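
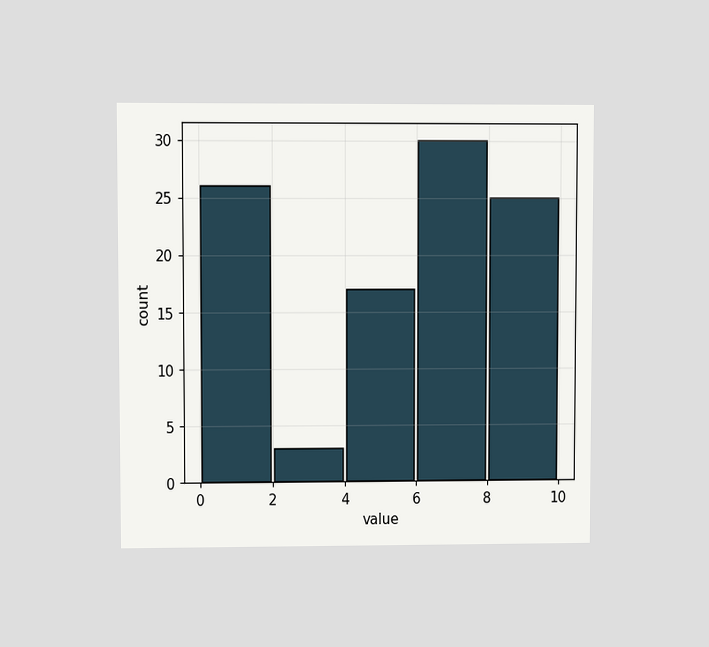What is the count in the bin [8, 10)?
The chart is viewed at a slight angle. The [8, 10) bin has height 25.

25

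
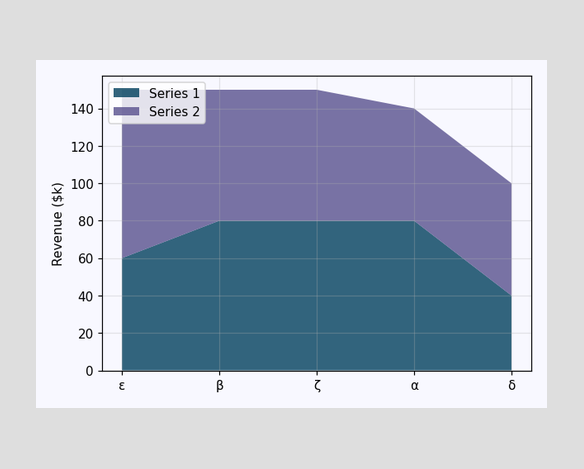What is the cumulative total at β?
The stacked total at β reaches $150k.

$150k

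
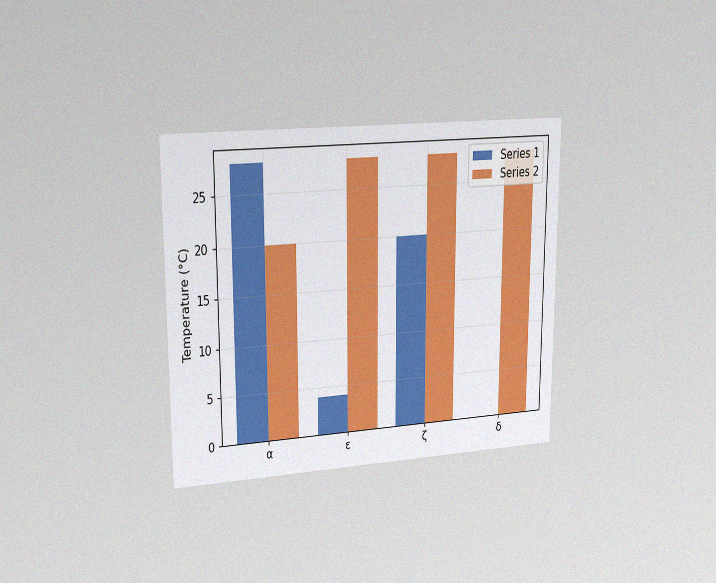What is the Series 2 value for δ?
The chart is viewed slightly from the left, with some photo noise. The Series 2 bar at δ reaches 28°C on the y-axis.

28°C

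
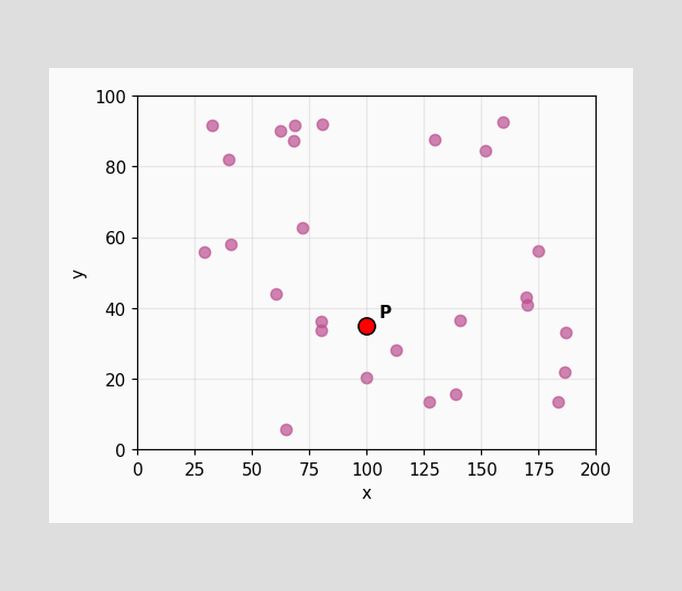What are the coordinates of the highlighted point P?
Following the gridlines from P to each axis, P sits at (100, 35).

(100, 35)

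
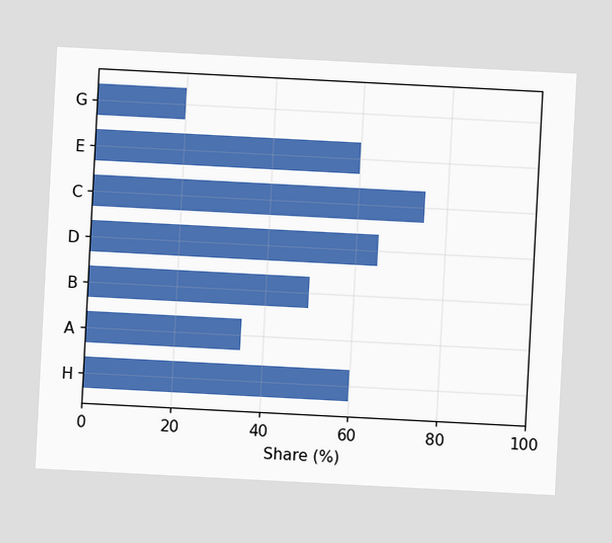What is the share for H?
60%

The chart is tilted about 3° clockwise. Reading along the chart's x-axis, the H bar reaches 60%.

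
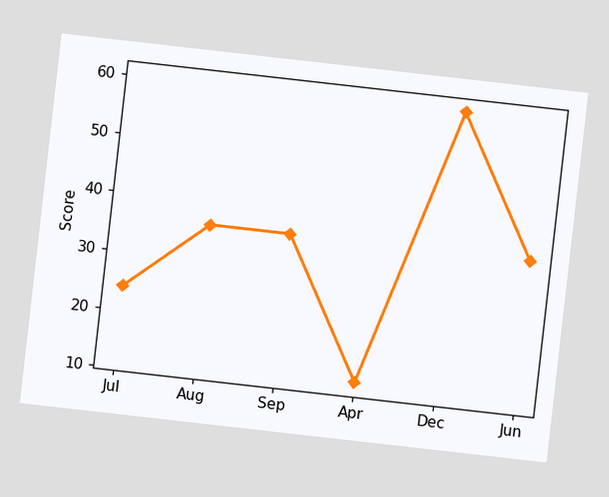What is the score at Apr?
The chart is tilted about 6° clockwise. At Apr, the line is at 12.

12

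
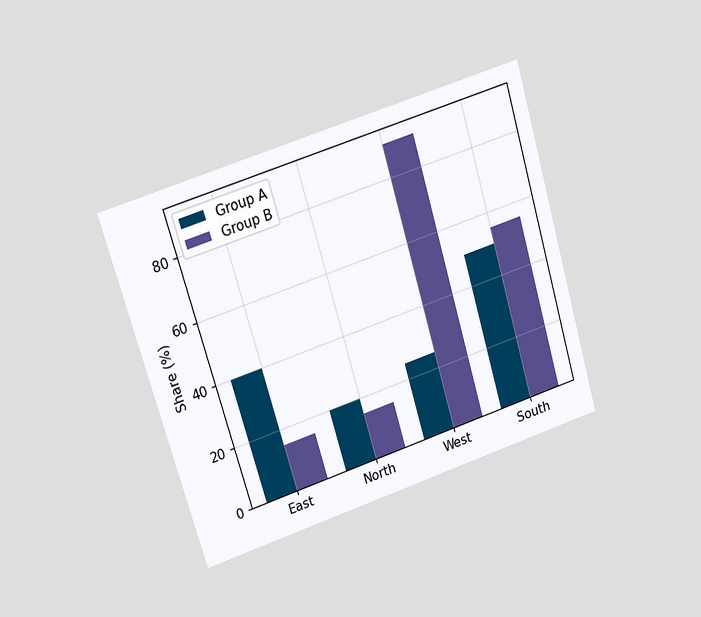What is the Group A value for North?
The chart is tilted about 17° counter-clockwise and viewed at a slight angle. The Group A bar at North reaches 20% on the y-axis.

20%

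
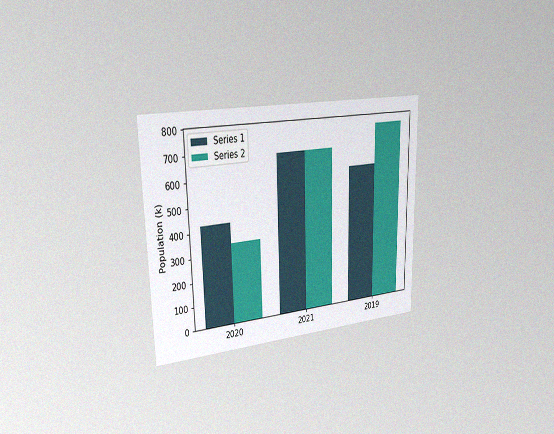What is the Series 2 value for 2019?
765k

The chart is viewed slightly from the left, with some photo noise. The Series 2 bar at 2019 reaches 765k on the y-axis.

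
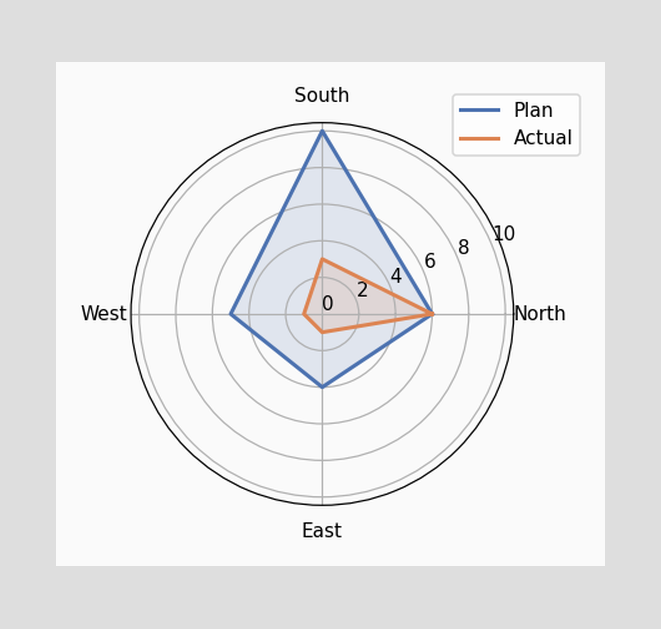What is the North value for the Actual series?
On the North axis, Actual reaches 6.

6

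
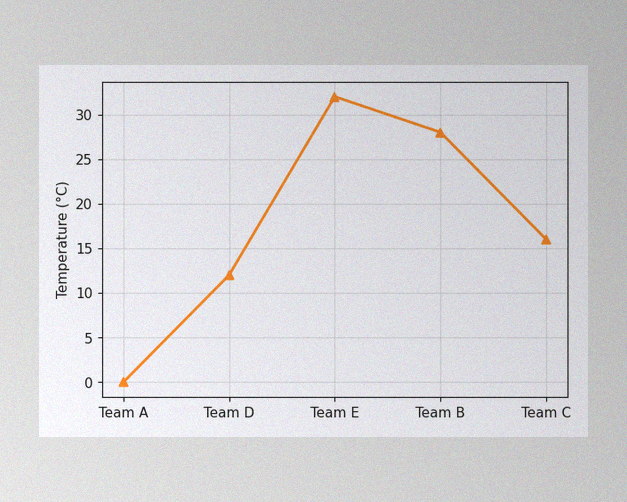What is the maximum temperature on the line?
32°C

The image has some photo noise and uneven lighting. The highest point is at Team E, and reading across to the y-axis gives 32°C.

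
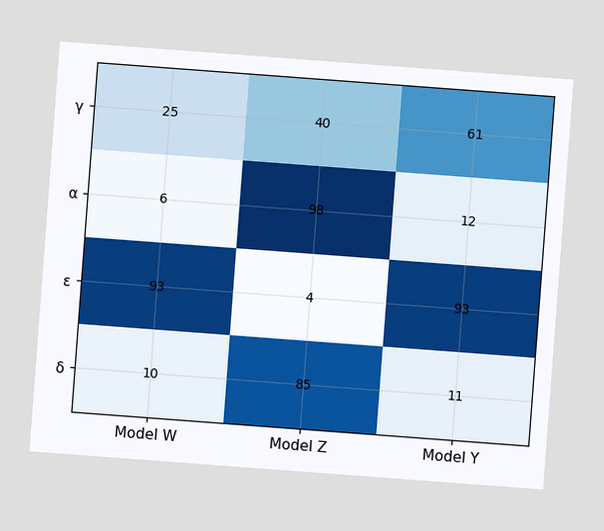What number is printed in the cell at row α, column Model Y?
The chart is tilted about 4° clockwise. The (α, Model Y) cell reads 12.

12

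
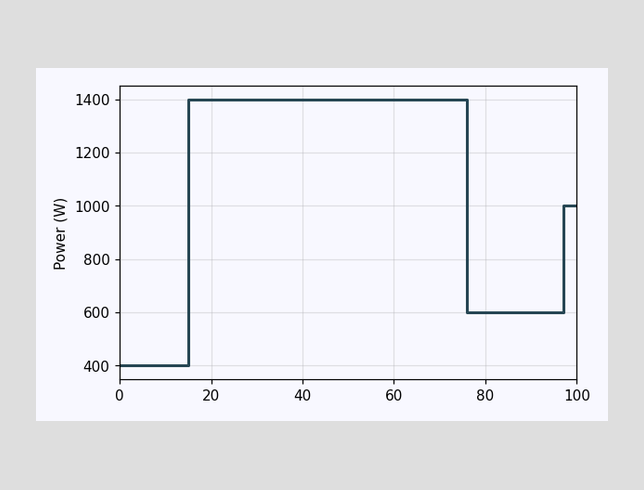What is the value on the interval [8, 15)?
On [8, 15) the step sits at 400W.

400W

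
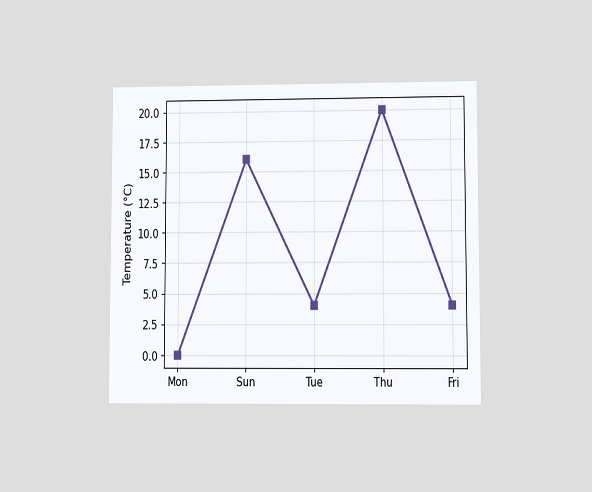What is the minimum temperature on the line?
0°C

The chart is viewed at a slight angle. The lowest point is at Mon, and reading across to the y-axis gives 0°C.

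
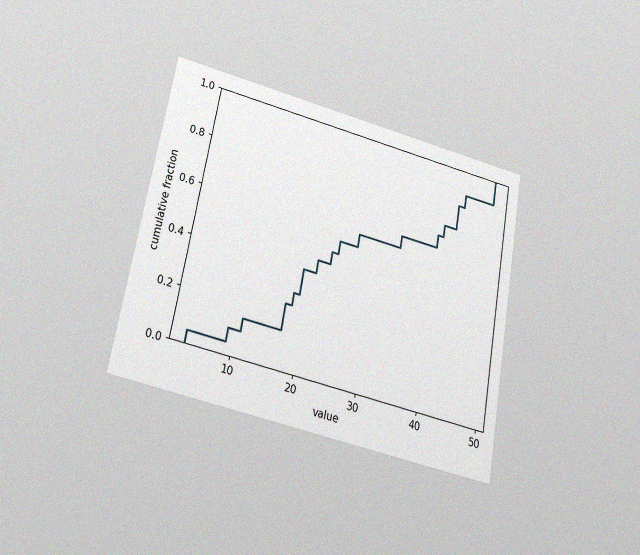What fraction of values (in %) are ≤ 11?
The chart is tilted about 10° clockwise and viewed slightly from below, with some photo noise. At x=11 the ECDF step is at 15%.

15%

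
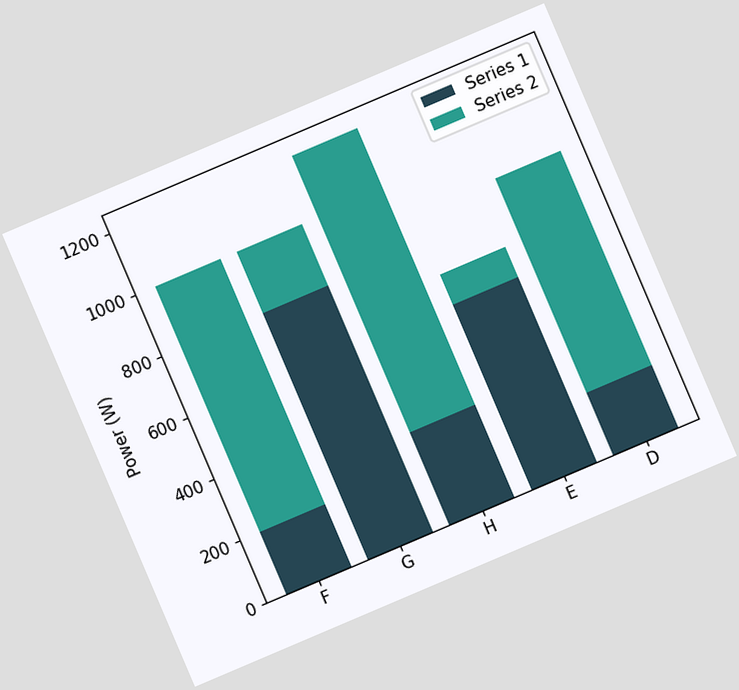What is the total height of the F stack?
The chart is tilted about 23° counter-clockwise. The F stack's top reaches 1000W on the y-axis.

1000W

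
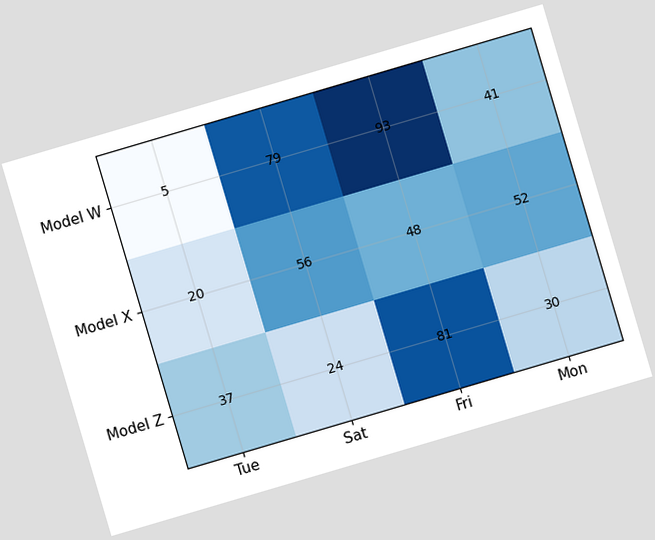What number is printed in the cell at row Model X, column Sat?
56

The chart is tilted about 16° counter-clockwise. The (Model X, Sat) cell reads 56.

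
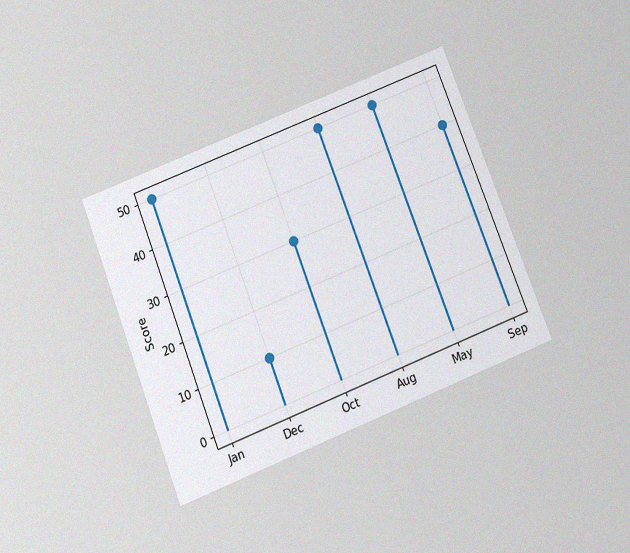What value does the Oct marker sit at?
The chart is tilted about 21° counter-clockwise and viewed slightly from below, with some photo noise. The Oct marker sits at 30.

30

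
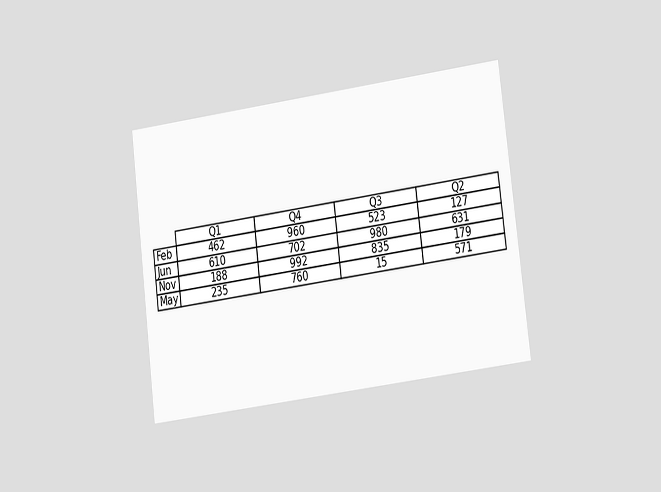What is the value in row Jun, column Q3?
The chart is tilted about 7° counter-clockwise and viewed at a slight angle. The (Jun, Q3) cell reads 980.

980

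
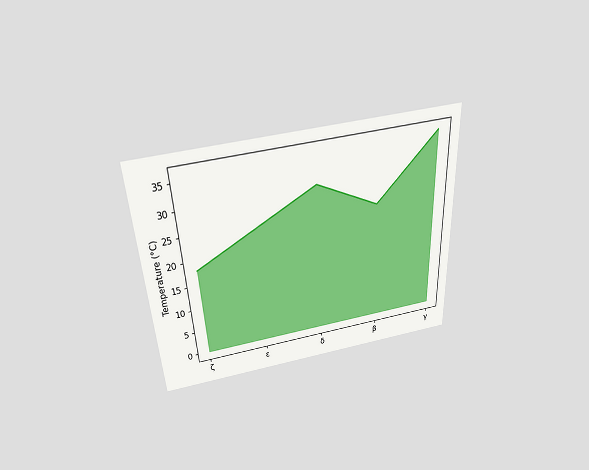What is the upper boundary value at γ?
36°C

The chart is tilted about 3° counter-clockwise and viewed slightly from above. At γ the upper boundary is at 36°C.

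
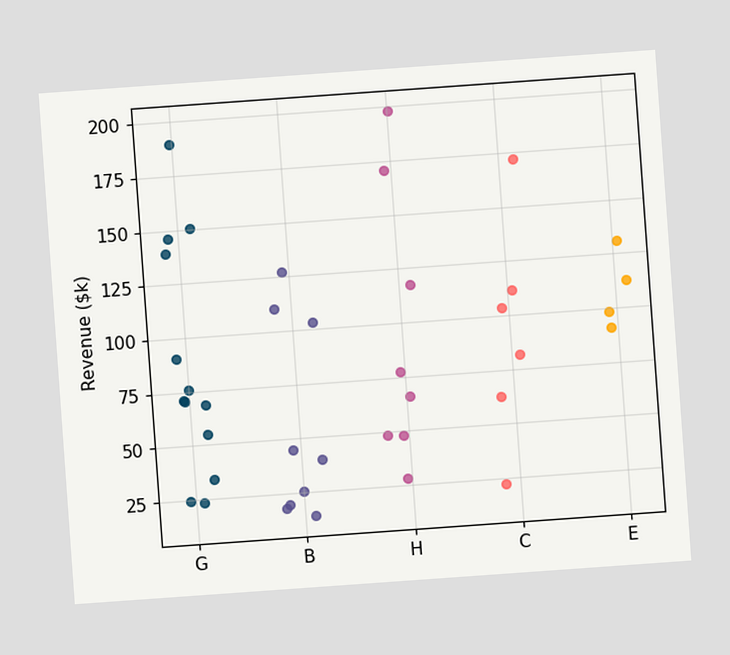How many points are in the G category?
The chart is tilted about 4° counter-clockwise. Counting the markers in the G column gives 13.

13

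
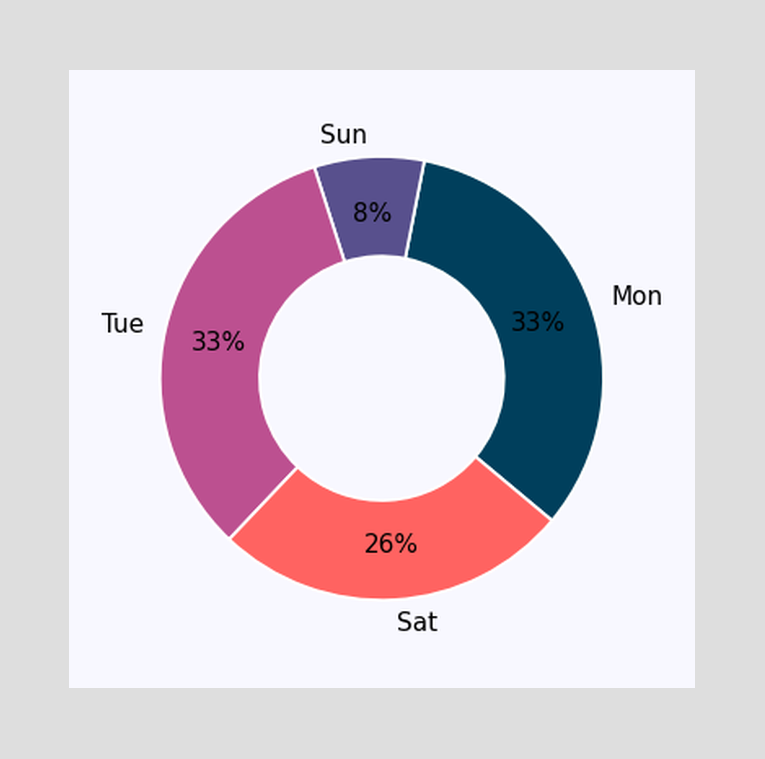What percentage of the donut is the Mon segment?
33%

The Mon segment takes up 33% of the ring.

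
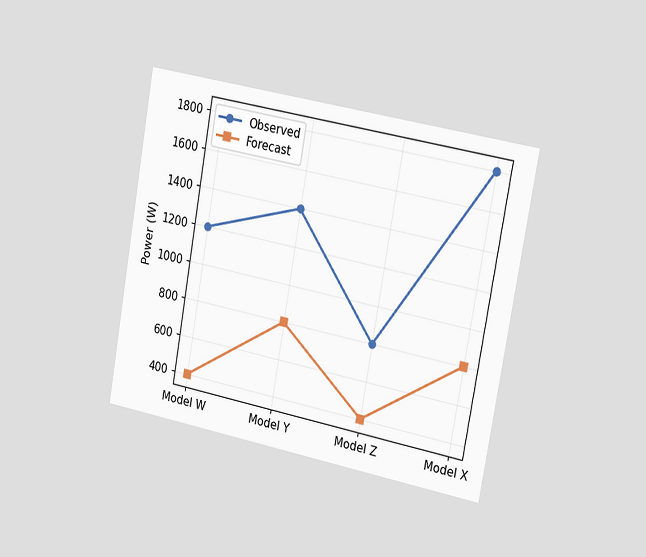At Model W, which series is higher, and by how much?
The chart is tilted about 10° clockwise and viewed slightly from the right. At Model W, Observed sits above the other line by 800W.

Observed, by 800W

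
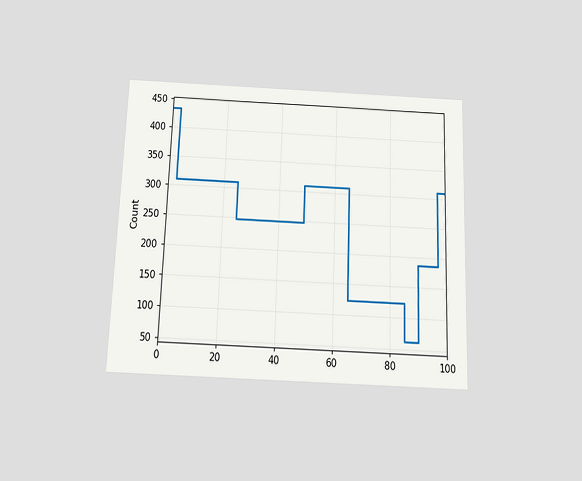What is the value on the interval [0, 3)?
434

The chart is tilted about 2° clockwise and viewed slightly from below. On [0, 3) the step sits at 434.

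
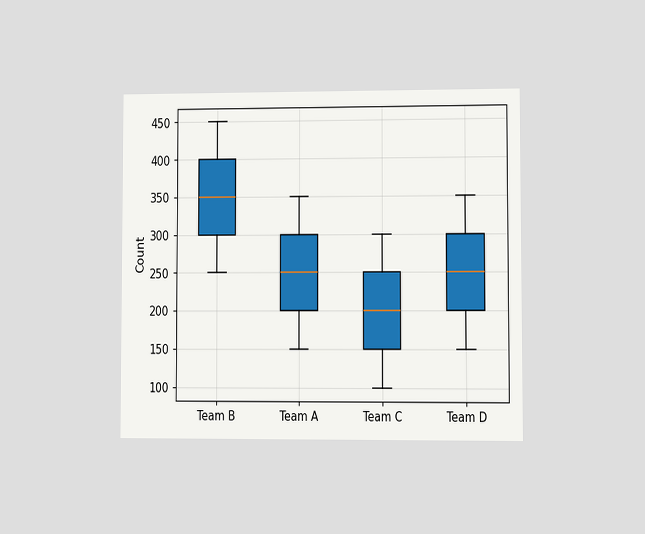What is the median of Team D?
250

The chart is viewed at a slight angle. The median line in the Team D box sits at 250.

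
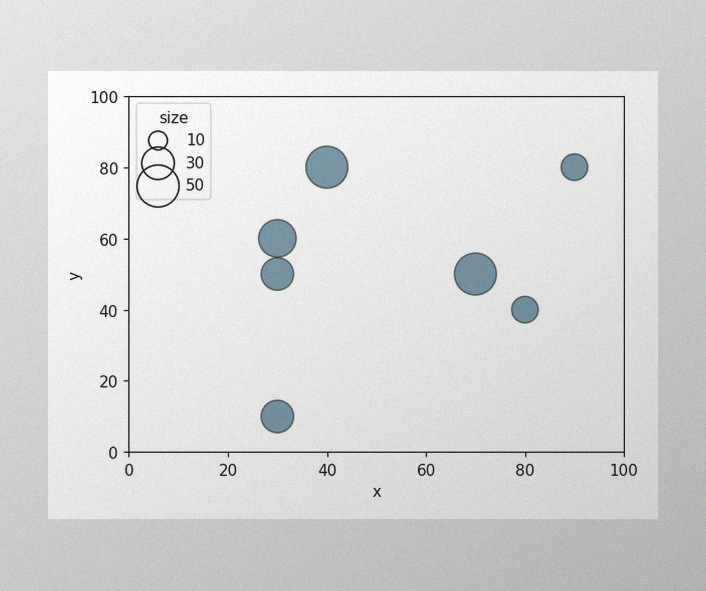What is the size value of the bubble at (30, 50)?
30

The image has some photo noise and uneven lighting. Matching the bubble at (30, 50) against the size legend gives 30.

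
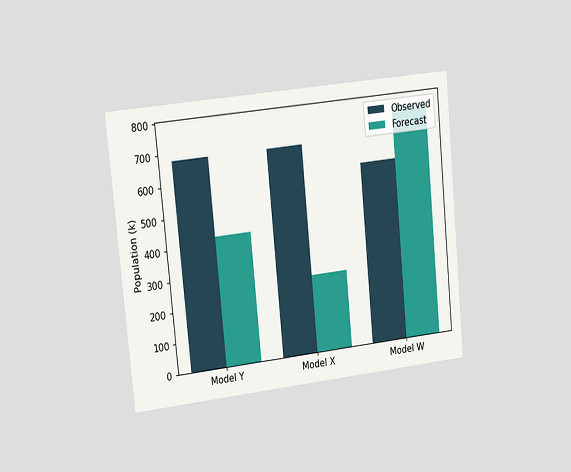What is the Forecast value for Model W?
The chart is tilted about 6° counter-clockwise and viewed slightly from the left. The Forecast bar at Model W reaches 765k on the y-axis.

765k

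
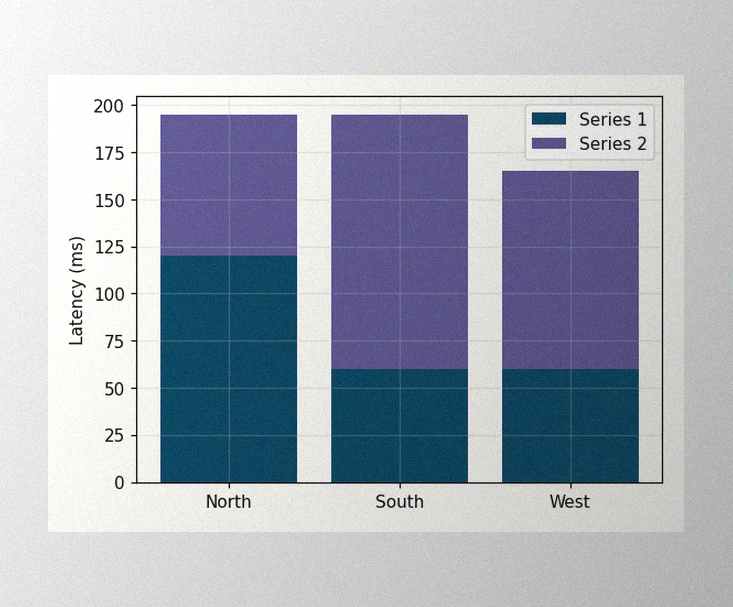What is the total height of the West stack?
The image has some photo noise and uneven lighting. The West stack's top reaches 165ms on the y-axis.

165ms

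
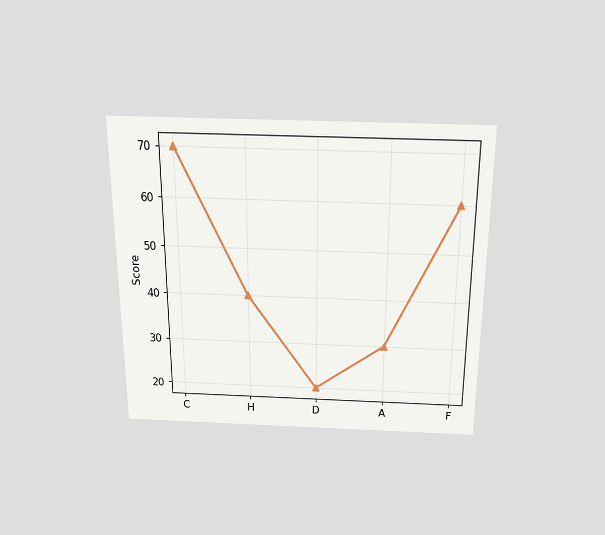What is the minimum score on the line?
The chart is viewed slightly from above. The lowest point is at D, and reading across to the y-axis gives 20.

20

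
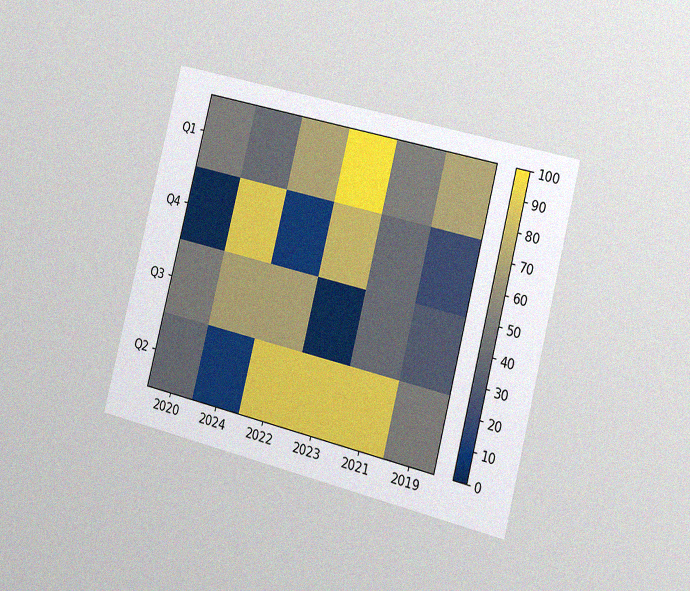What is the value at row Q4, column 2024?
90

The chart is tilted about 14° clockwise and viewed slightly from the right, with some photo noise. Matching cell (Q4, 2024) against the colorbar gives 90.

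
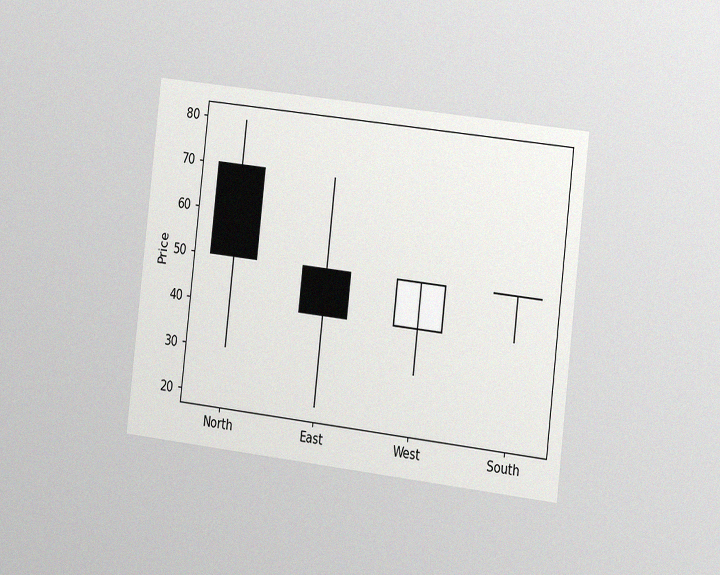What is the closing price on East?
40

The chart is tilted about 7° clockwise and viewed at a slight angle, with some photo noise. The East candle closes at 40.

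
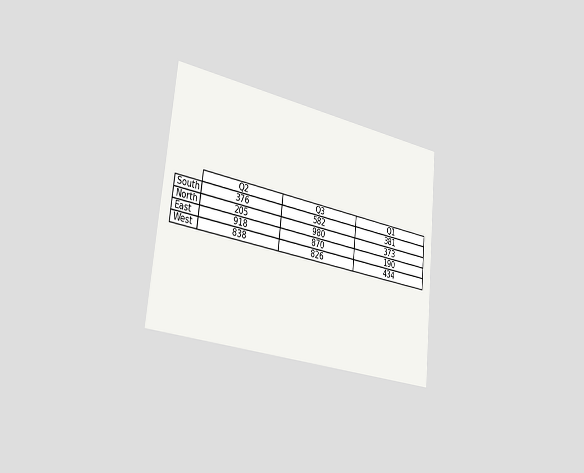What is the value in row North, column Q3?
The chart is tilted about 6° clockwise and viewed slightly from the left. The (North, Q3) cell reads 980.

980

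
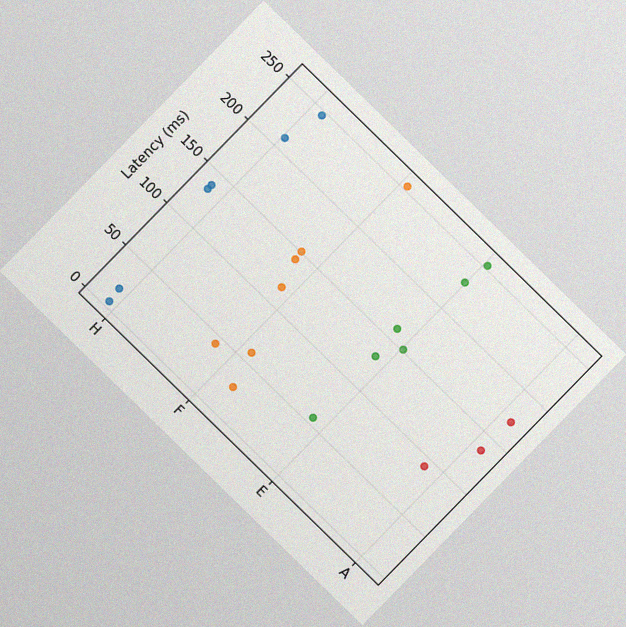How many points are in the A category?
3

The chart is tilted about 44° clockwise, with some photo noise. Counting the markers in the A column gives 3.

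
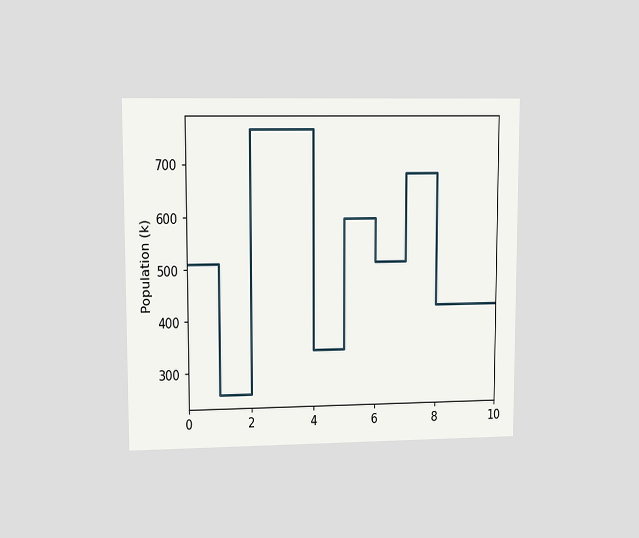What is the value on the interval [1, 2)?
255k

The chart is viewed at a slight angle. On [1, 2) the step sits at 255k.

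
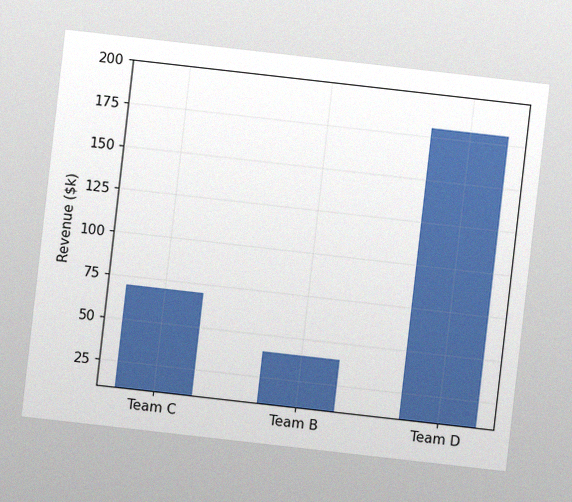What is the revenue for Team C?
The chart is tilted about 6° clockwise, with some photo noise. Reading along the chart's y-axis, the Team C bar reaches $70k.

$70k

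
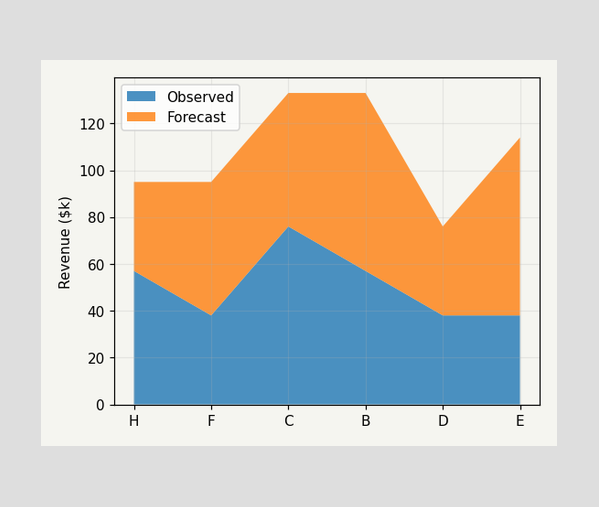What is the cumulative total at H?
$95k

The stacked total at H reaches $95k.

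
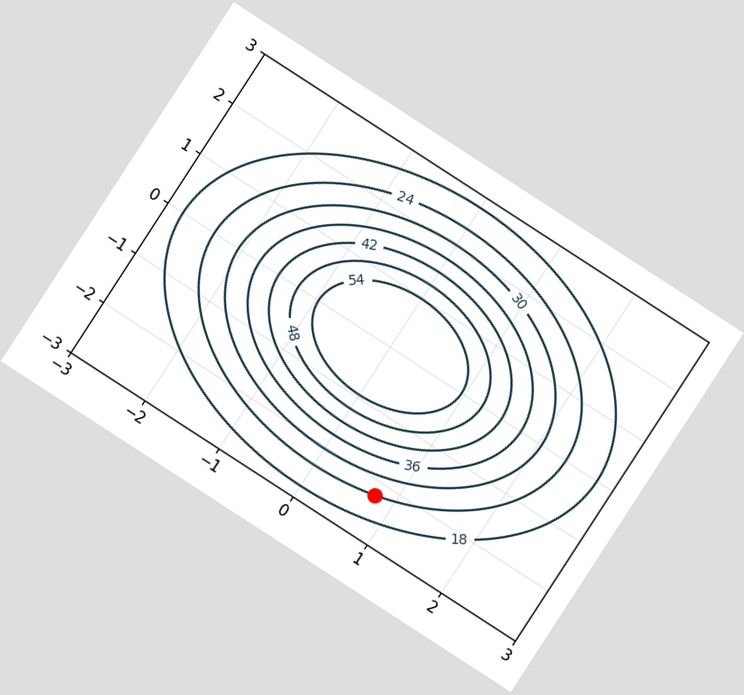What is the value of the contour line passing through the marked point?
The chart is tilted about 33° clockwise. The marked point sits on the contour labelled 24.

24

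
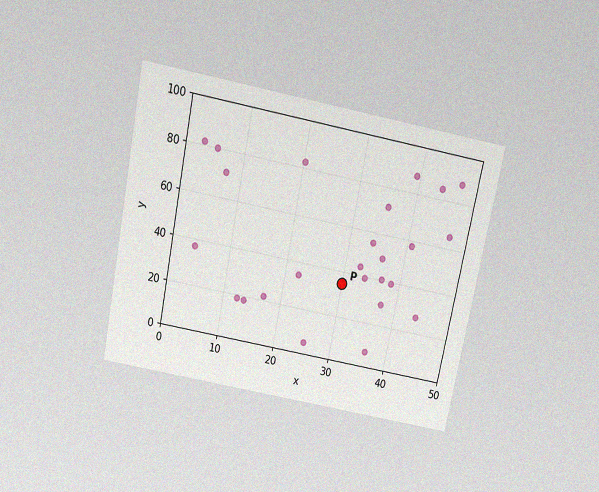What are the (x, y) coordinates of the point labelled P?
(30, 35)

The chart is tilted about 11° clockwise and viewed slightly from above, with some photo noise. Following the gridlines from P to each axis, P sits at (30, 35).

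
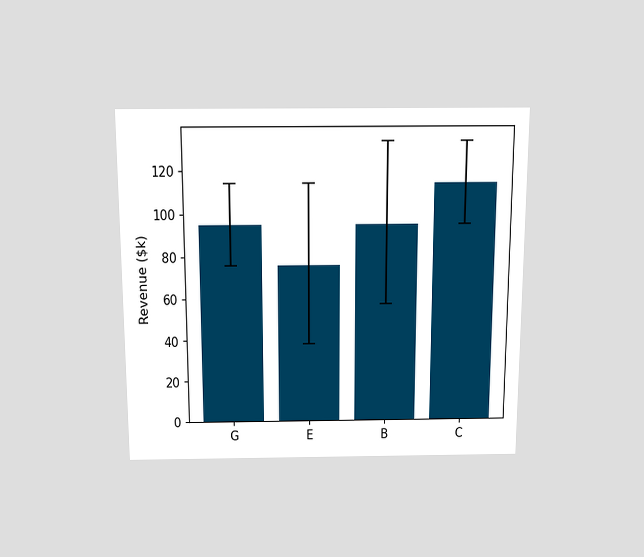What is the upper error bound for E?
$114k

The chart is viewed slightly from above. The E bar's upper whisker reaches $114k.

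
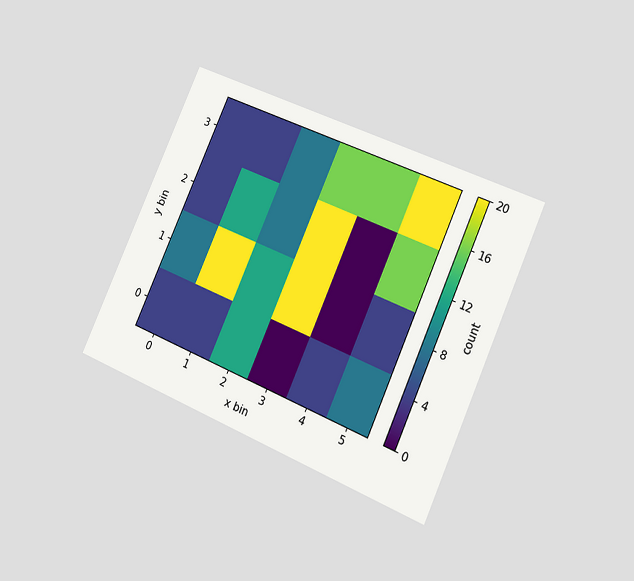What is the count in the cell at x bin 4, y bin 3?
The chart is tilted about 24° clockwise and viewed at a slight angle. Matching the cell (4, 3) against the colorbar gives 16.

16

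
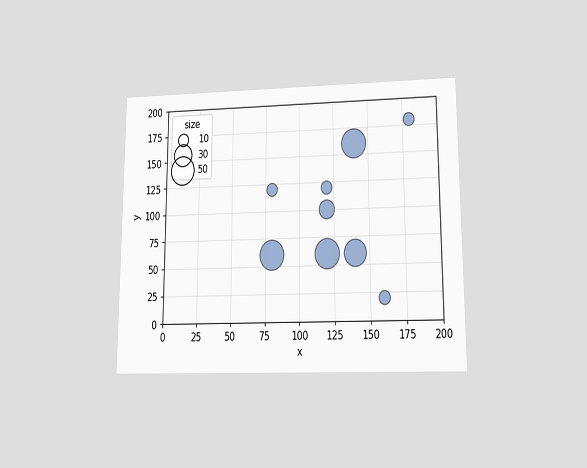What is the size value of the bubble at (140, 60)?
The chart is viewed at a slight angle. Matching the bubble at (140, 60) against the size legend gives 40.

40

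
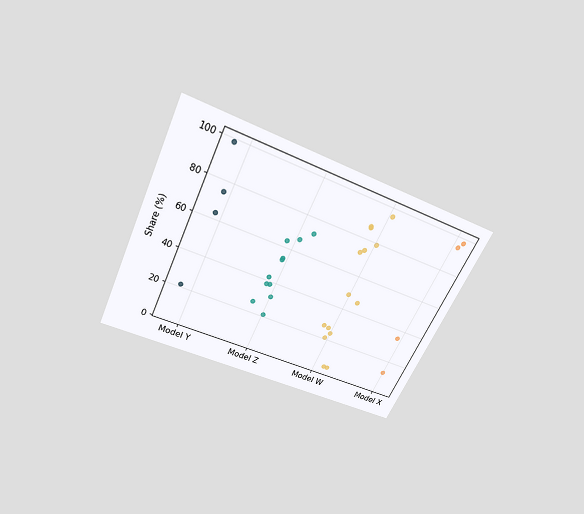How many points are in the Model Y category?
The chart is tilted about 25° clockwise and viewed slightly from above. Counting the markers in the Model Y column gives 4.

4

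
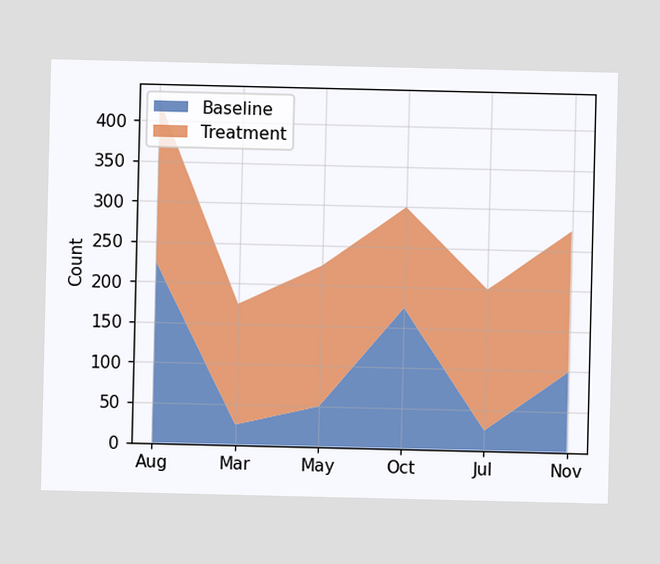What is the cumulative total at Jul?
The stacked total at Jul reaches 200.

200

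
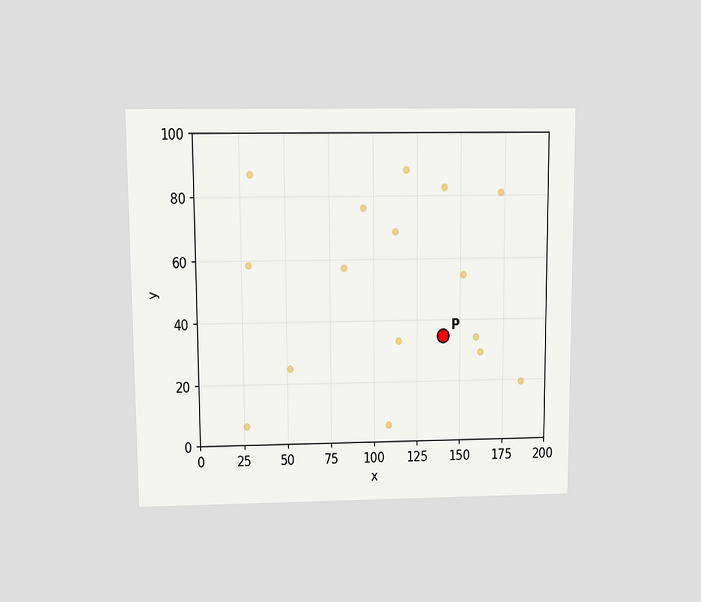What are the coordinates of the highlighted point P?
The chart is viewed at a slight angle. Following the gridlines from P to each axis, P sits at (140, 35).

(140, 35)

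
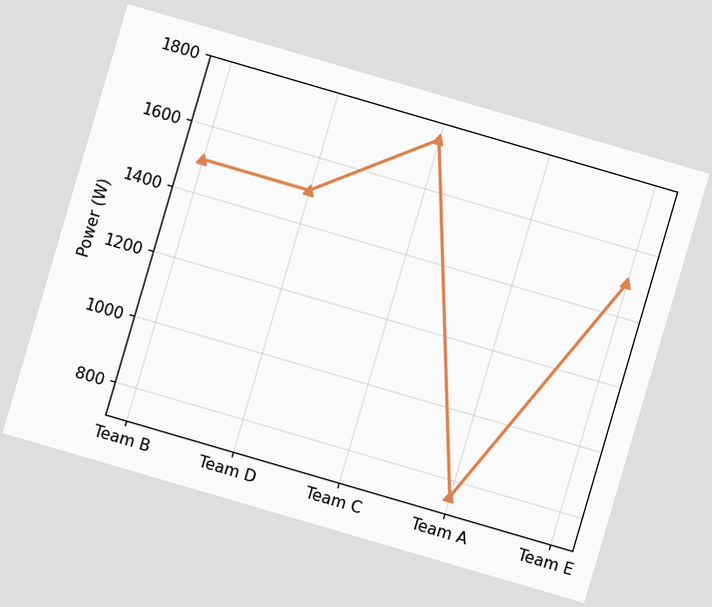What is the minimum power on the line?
750W

The chart is tilted about 16° clockwise. The lowest point is at Team A, and reading across to the y-axis gives 750W.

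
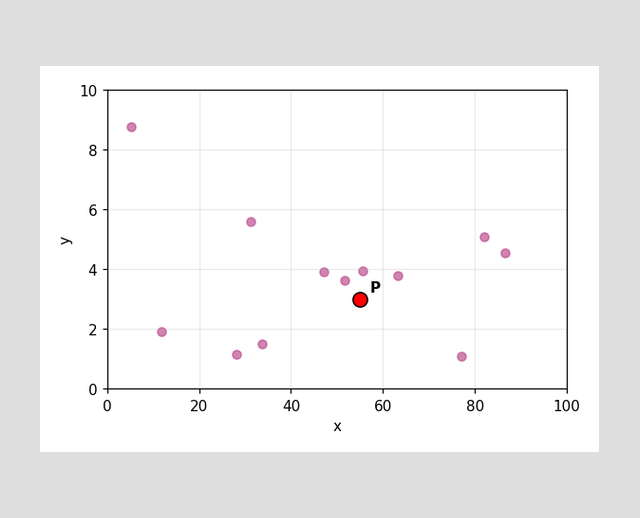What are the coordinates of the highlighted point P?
Following the gridlines from P to each axis, P sits at (55, 3).

(55, 3)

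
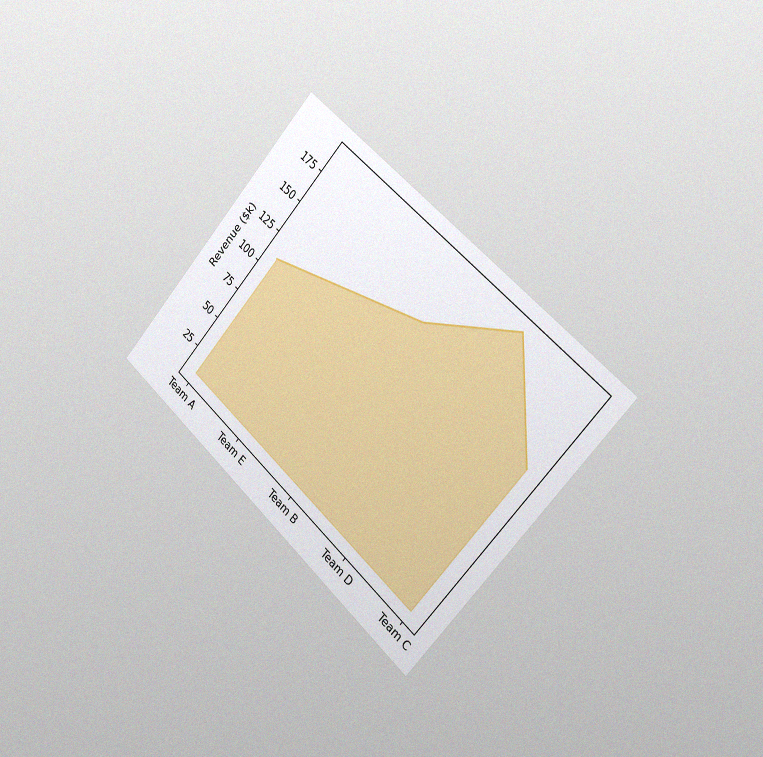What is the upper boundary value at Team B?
$150k

The chart is tilted about 42° clockwise and viewed slightly from the right, with some photo noise. At Team B the upper boundary is at $150k.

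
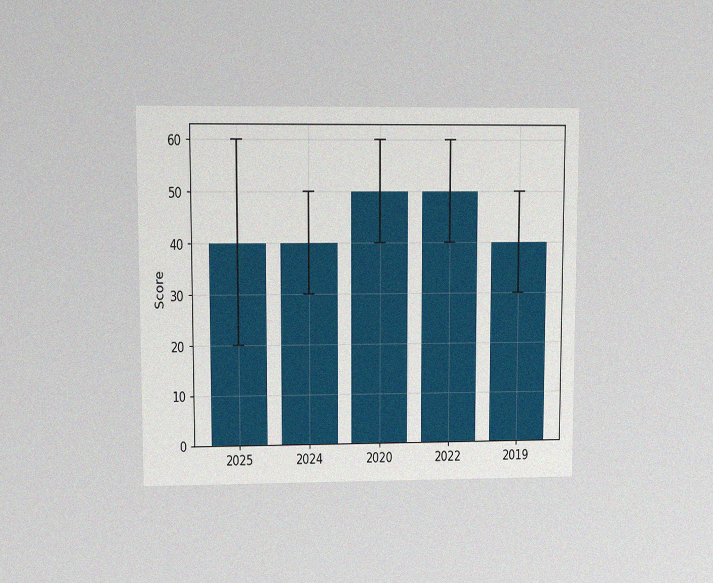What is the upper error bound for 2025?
The chart is viewed at a slight angle, with some photo noise. The 2025 bar's upper whisker reaches 60.

60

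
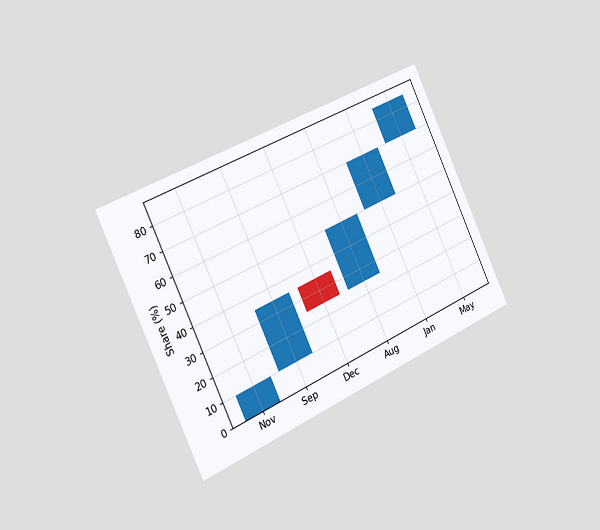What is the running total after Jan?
70%

The chart is tilted about 25° counter-clockwise and viewed slightly from the left. After Jan the running total reaches 70%.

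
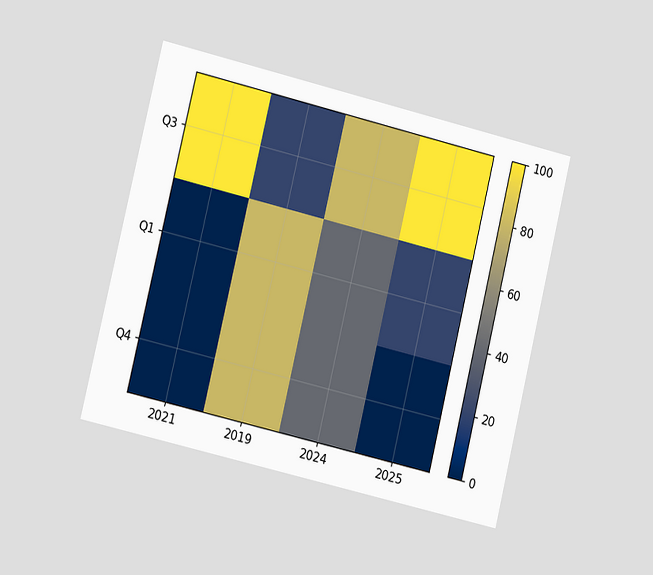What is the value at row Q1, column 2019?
The chart is tilted about 13° clockwise and viewed at a slight angle. Matching cell (Q1, 2019) against the colorbar gives 80.

80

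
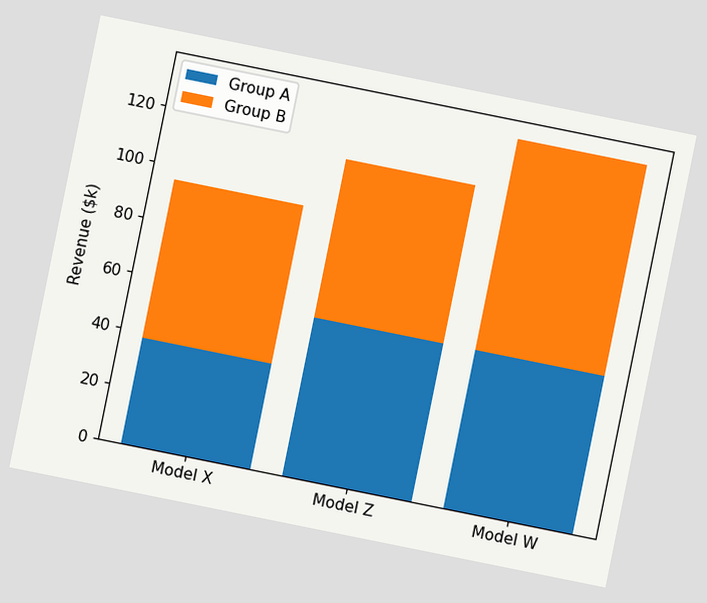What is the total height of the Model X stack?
$95k

The chart is tilted about 11° clockwise. The Model X stack's top reaches $95k on the y-axis.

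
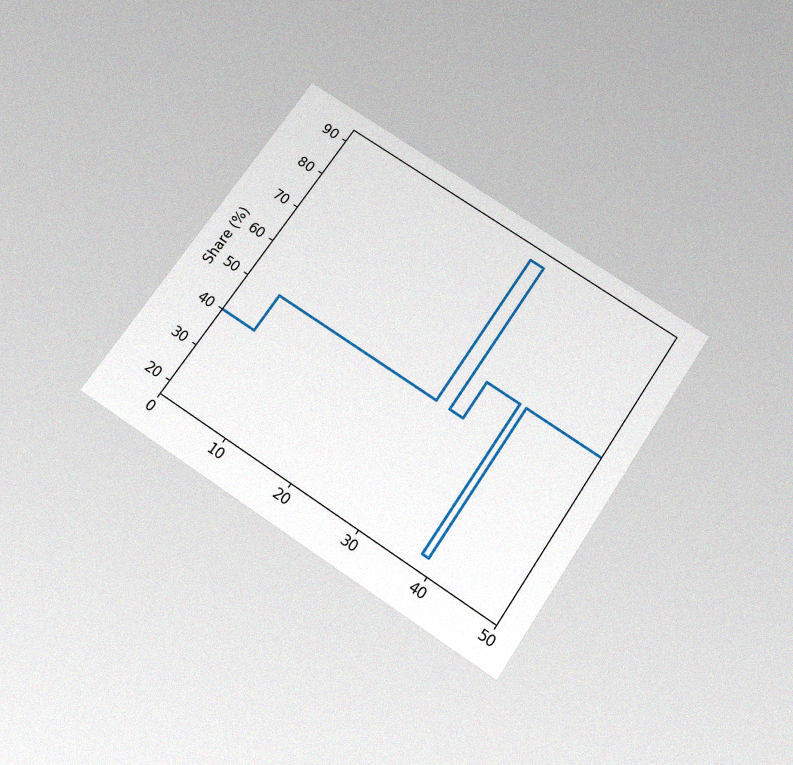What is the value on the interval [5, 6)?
The chart is tilted about 34° clockwise and viewed slightly from below, with some photo noise. On [5, 6) the step sits at 50%.

50%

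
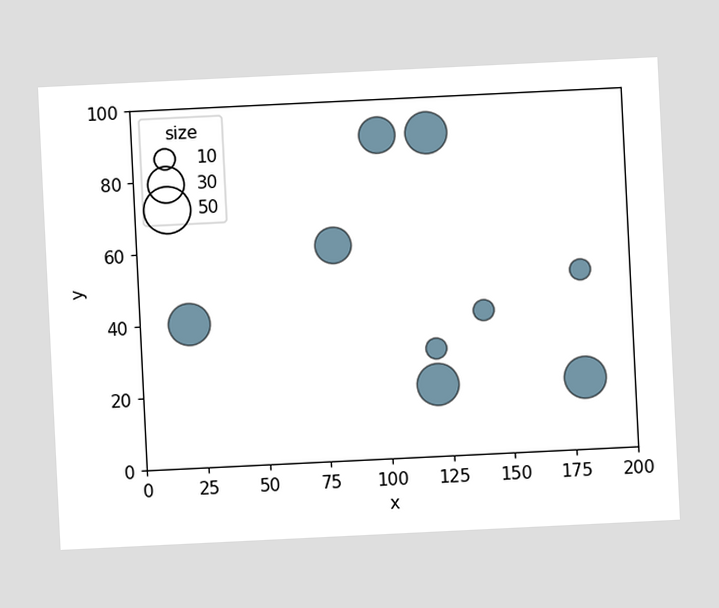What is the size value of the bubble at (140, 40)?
10

The chart is tilted about 3° counter-clockwise. Matching the bubble at (140, 40) against the size legend gives 10.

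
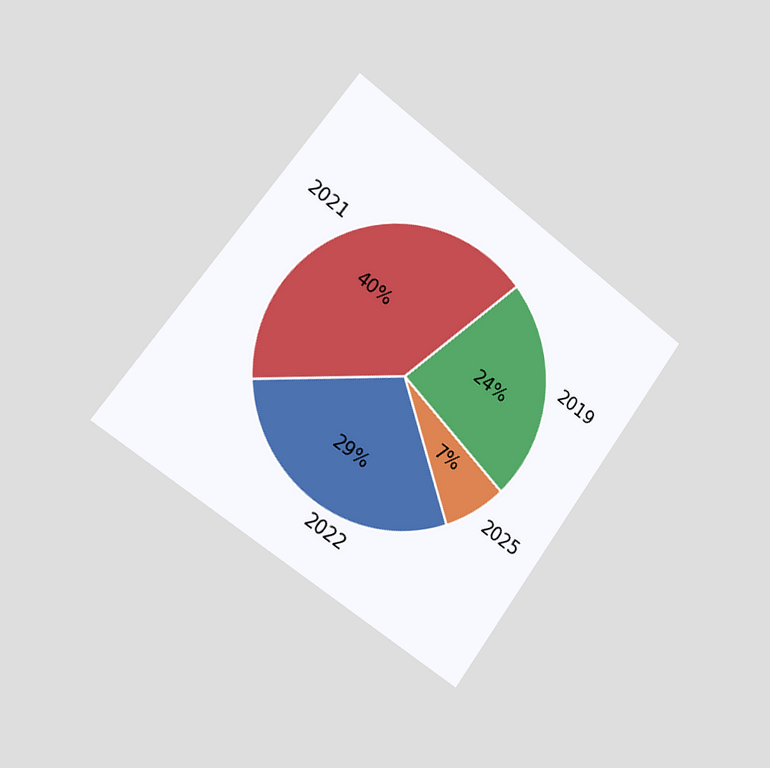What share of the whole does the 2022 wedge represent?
29%

The chart is tilted about 36° clockwise and viewed slightly from the left. The 2022 slice takes up 29% of the pie.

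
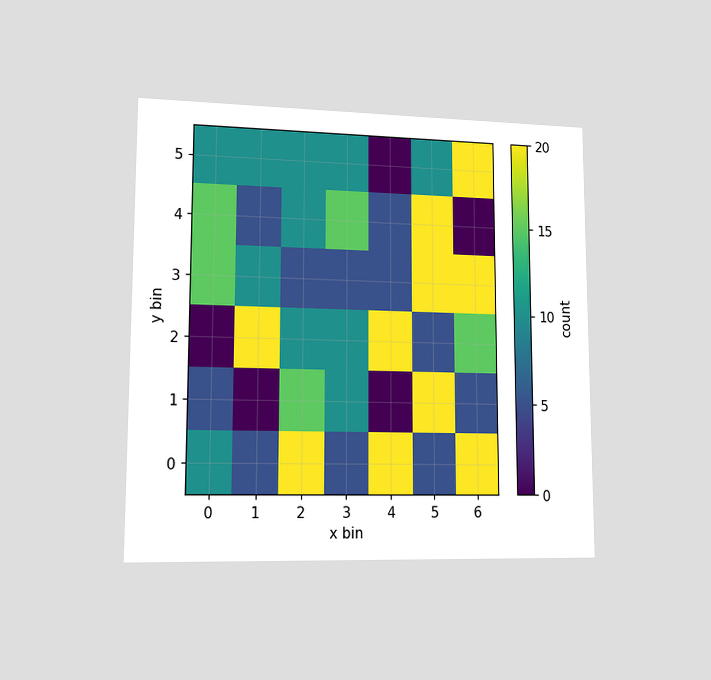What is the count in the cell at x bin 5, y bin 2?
5

The chart is viewed at a slight angle. Matching the cell (5, 2) against the colorbar gives 5.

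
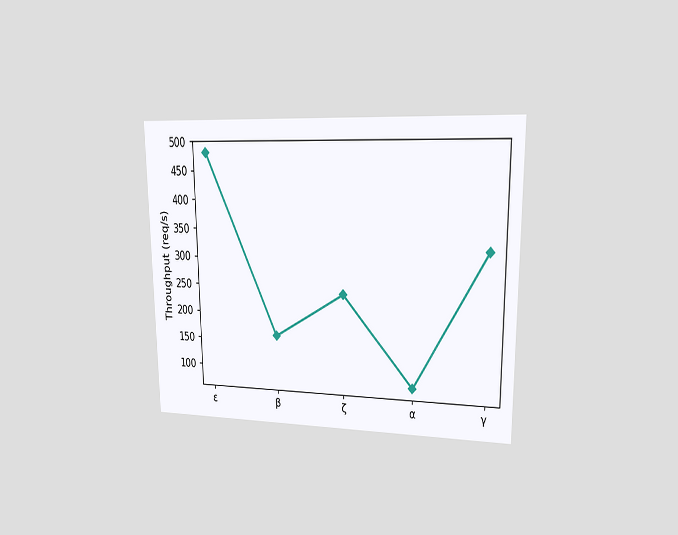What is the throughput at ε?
480req/s

The chart is viewed at a slight angle. At ε, the line is at 480req/s.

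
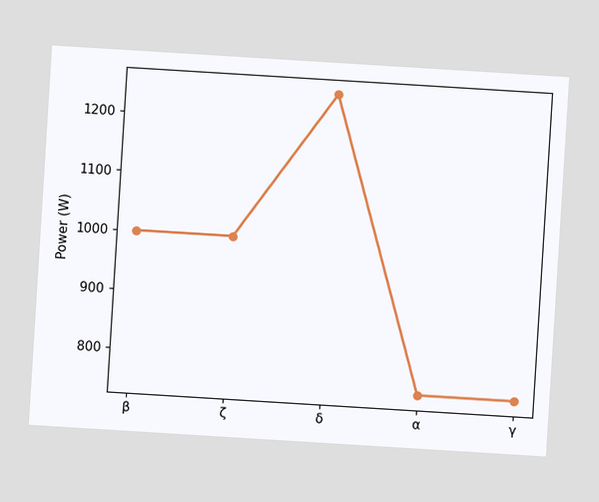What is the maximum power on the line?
1250W

The chart is tilted about 4° clockwise. The highest point is at δ, and reading across to the y-axis gives 1250W.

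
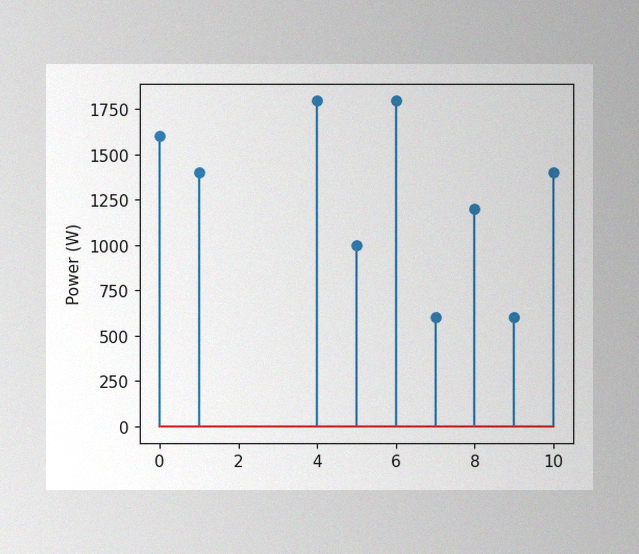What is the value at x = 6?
1800W

The image has some photo noise and uneven lighting. The stem at x=6 reaches 1800W.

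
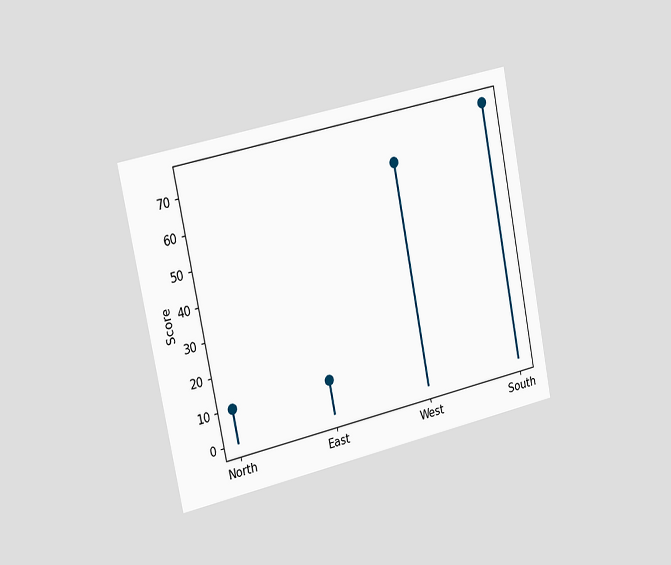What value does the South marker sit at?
The chart is tilted about 11° counter-clockwise and viewed slightly from the left. The South marker sits at 75.

75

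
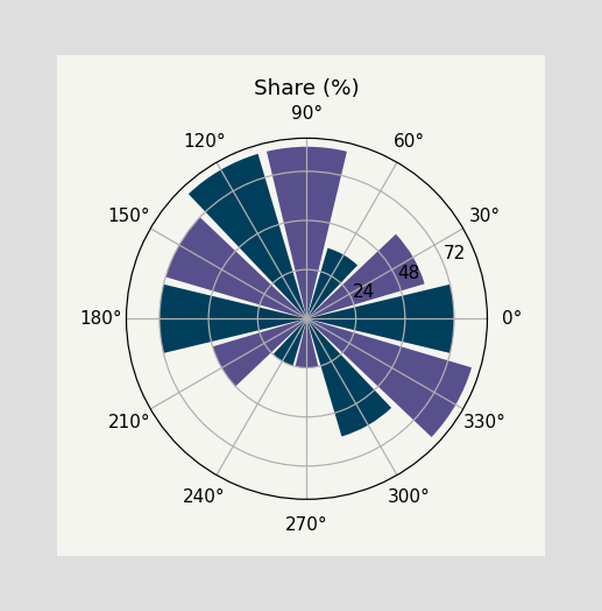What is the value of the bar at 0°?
72%

The bar at 0° reaches 72% on the radial axis.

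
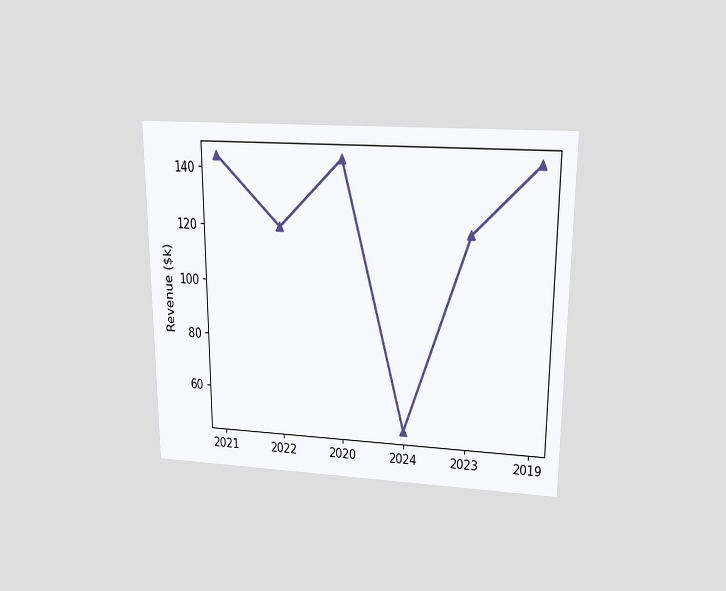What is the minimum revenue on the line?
$48k

The chart is viewed slightly from above. The lowest point is at 2024, and reading across to the y-axis gives $48k.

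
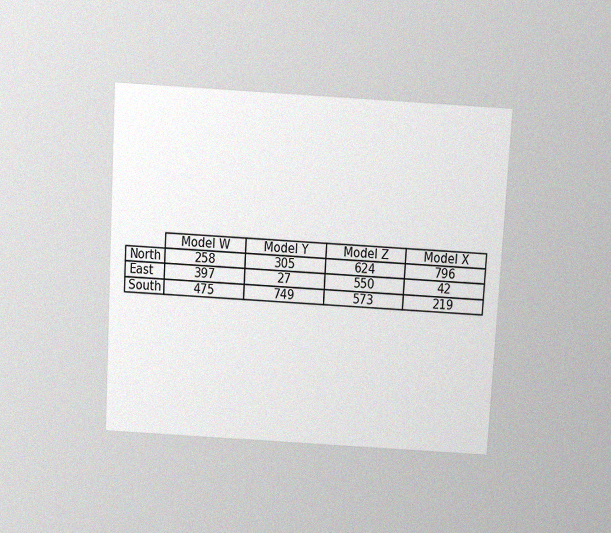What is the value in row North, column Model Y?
305

The chart is tilted about 3° clockwise and viewed slightly from above, with some photo noise. The (North, Model Y) cell reads 305.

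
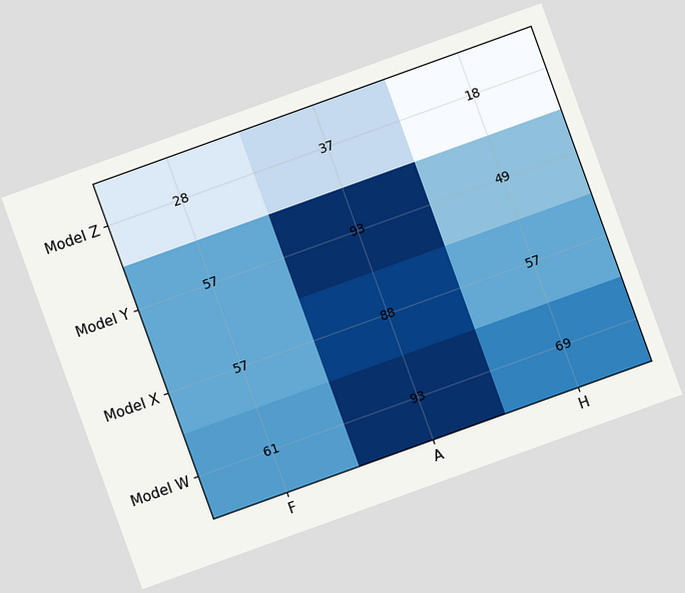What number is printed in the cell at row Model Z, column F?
28

The chart is tilted about 20° counter-clockwise. The (Model Z, F) cell reads 28.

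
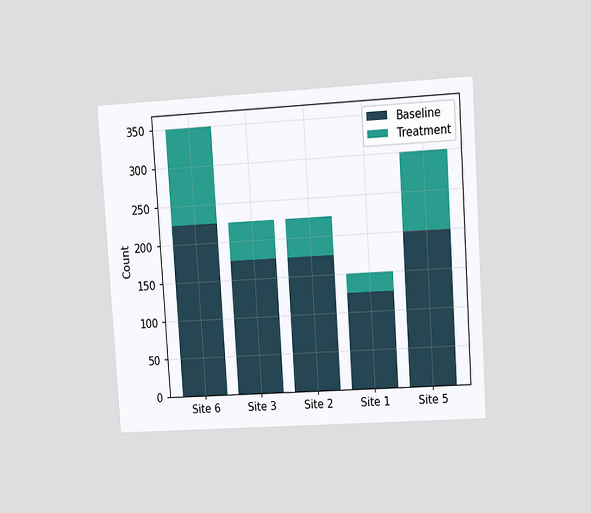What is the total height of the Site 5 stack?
The chart is tilted about 4° counter-clockwise and viewed at a slight angle. The Site 5 stack's top reaches 300 on the y-axis.

300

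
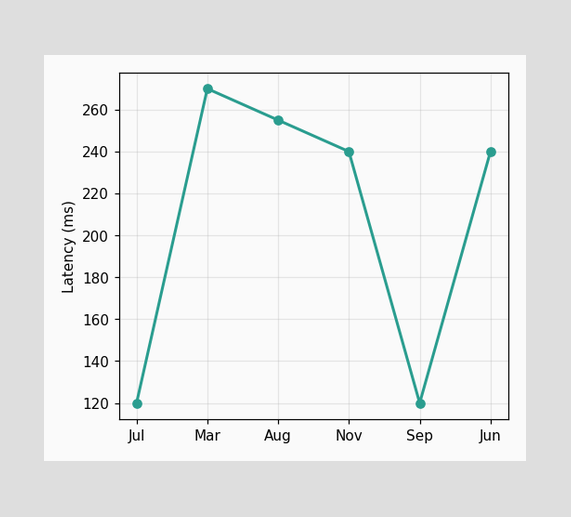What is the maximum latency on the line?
270ms

The highest point is at Mar, and reading across to the y-axis gives 270ms.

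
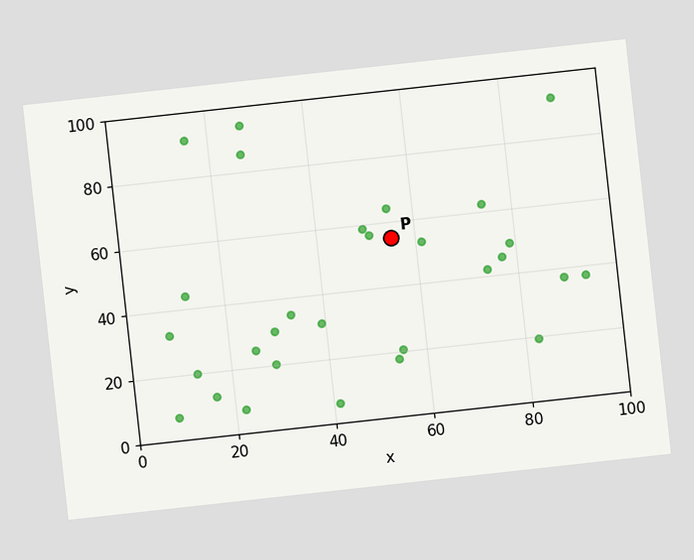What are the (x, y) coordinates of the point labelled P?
The chart is tilted about 6° counter-clockwise. Following the gridlines from P to each axis, P sits at (55, 55).

(55, 55)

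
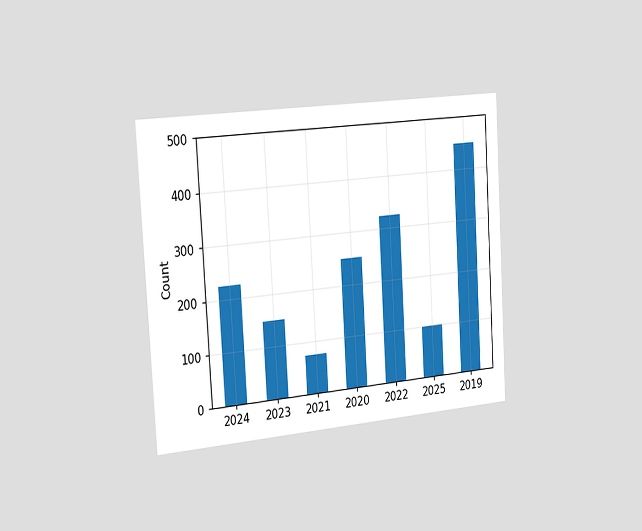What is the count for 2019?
450

The chart is tilted about 3° counter-clockwise and viewed slightly from the left. Reading along the chart's y-axis, the 2019 bar reaches 450.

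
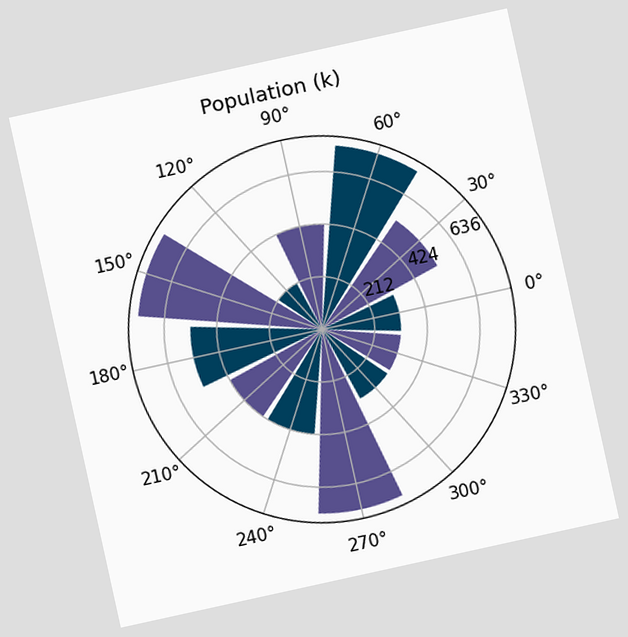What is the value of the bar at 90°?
The chart is tilted about 12° counter-clockwise. The bar at 90° reaches 424k on the radial axis.

424k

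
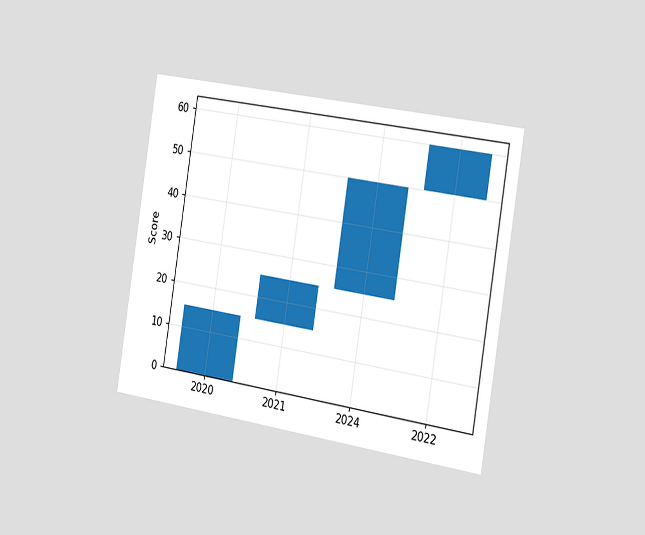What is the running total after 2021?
25

The chart is tilted about 9° clockwise and viewed slightly from the right. After 2021 the running total reaches 25.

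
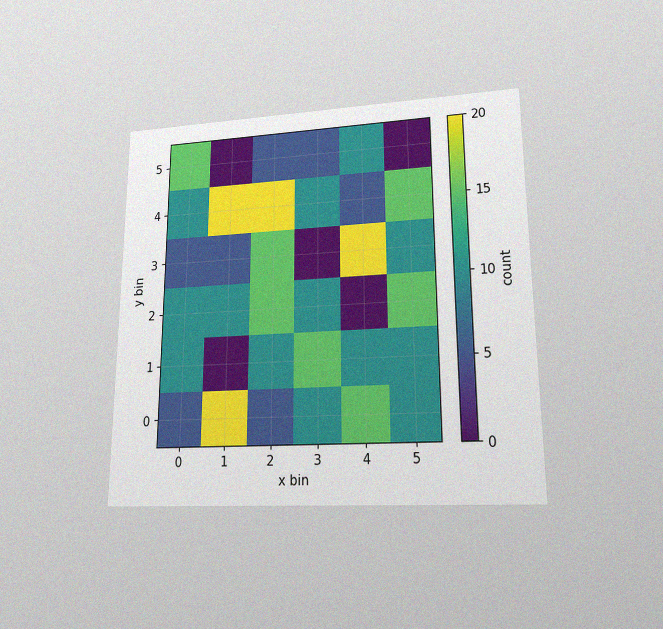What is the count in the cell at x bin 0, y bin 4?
10

The chart is viewed at a slight angle, with some photo noise. Matching the cell (0, 4) against the colorbar gives 10.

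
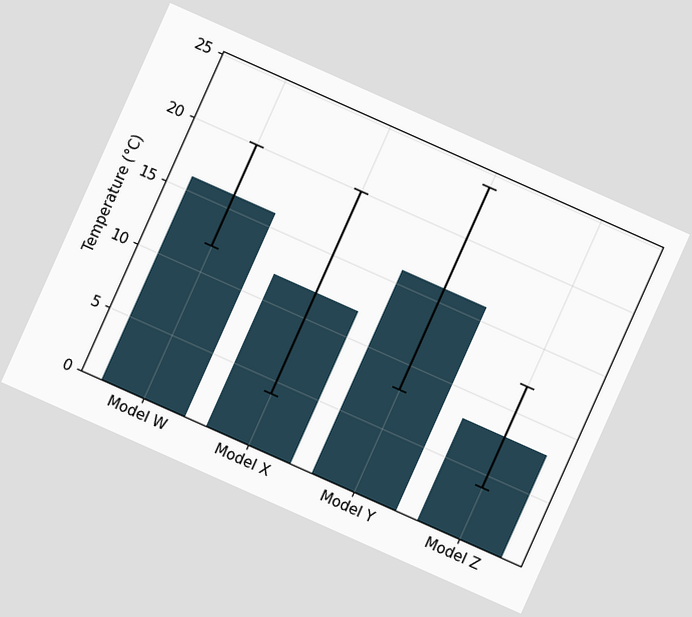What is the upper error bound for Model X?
20°C

The chart is tilted about 24° clockwise. The Model X bar's upper whisker reaches 20°C.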